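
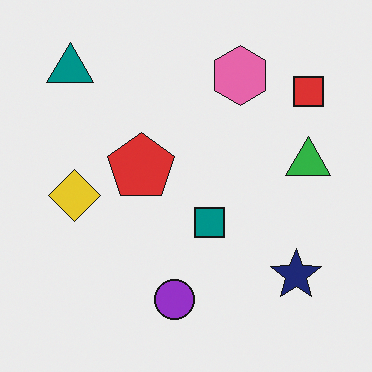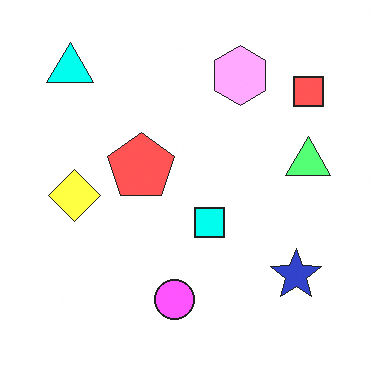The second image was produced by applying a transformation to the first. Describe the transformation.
Substantially brightened.

Every pixel — background and shapes alike — is uniformly brightened.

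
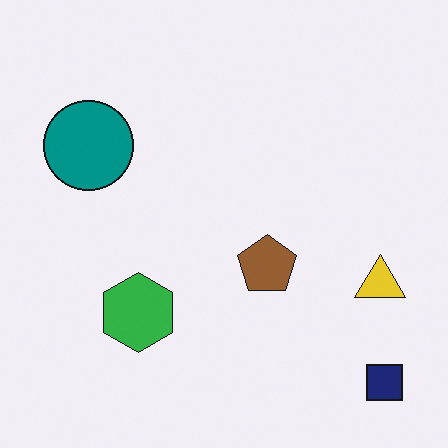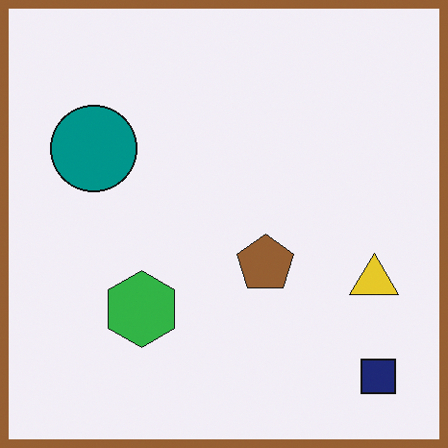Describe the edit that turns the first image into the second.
Framed with a brown border.

A solid brown frame runs around the edge of the second image, with the content slightly shrunk inside it.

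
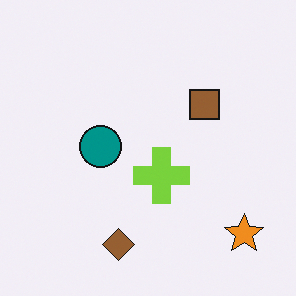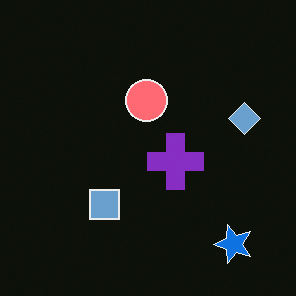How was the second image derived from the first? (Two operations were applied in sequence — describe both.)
It was transposed (reflected across the top-left ↔ bottom-right diagonal), then color-inverted (negative).

Shapes have swapped their row and column positions — what was in the top-right is now in the bottom-left — a diagonal reflection. The light background has become dark and every shape's color is its complement — a photographic negative.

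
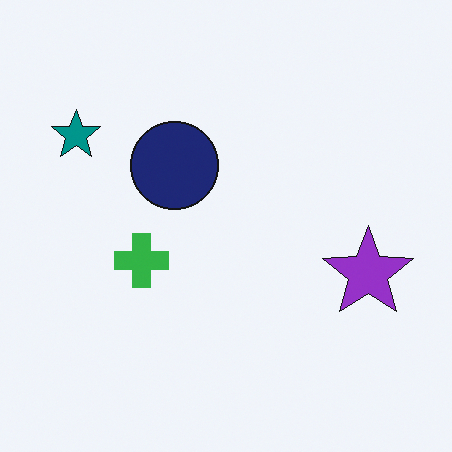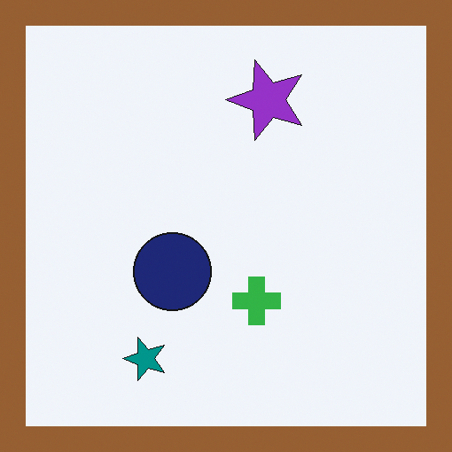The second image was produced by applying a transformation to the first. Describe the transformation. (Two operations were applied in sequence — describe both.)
The second image is the first rotated 90° counter-clockwise, then framed with a brown border.

The teal star sits in the top-left of the first image and the bottom-left of the second — consistent with a whole-image 90° counter-clockwise rotation. A solid brown frame runs around the edge of the second image, with the content slightly shrunk inside it.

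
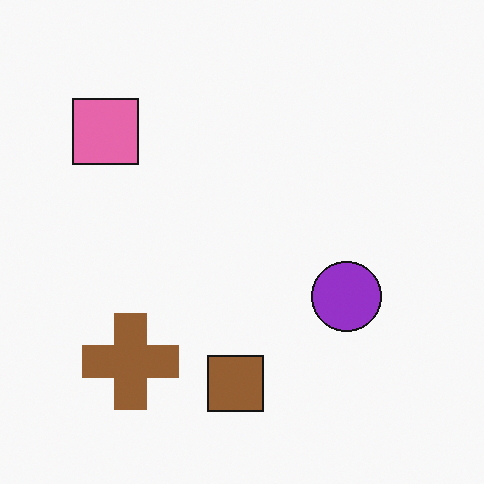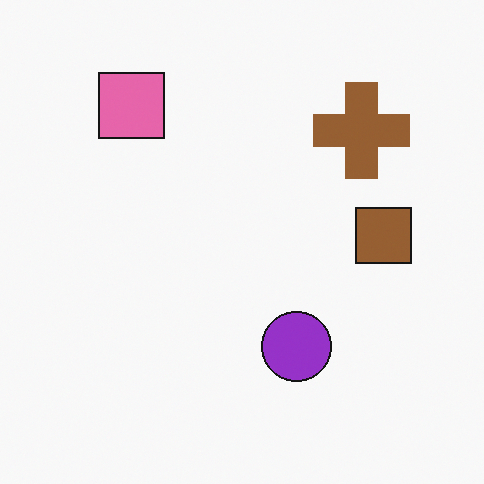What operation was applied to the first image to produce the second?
This is the original image transposed (reflected across the top-left ↔ bottom-right diagonal).

Shapes have swapped their row and column positions — what was in the top-right is now in the bottom-left — a diagonal reflection.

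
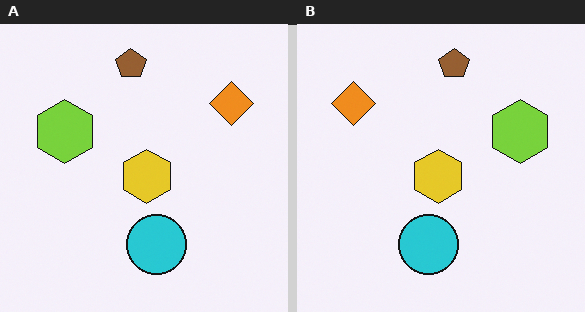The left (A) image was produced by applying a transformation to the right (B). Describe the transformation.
It was flipped horizontally (left ↔ right).

The orange diamond is in the top-left of the right (B) image and the top-right of the left (A) — shapes on opposite sides of the vertical midline have swapped in a mirror flip.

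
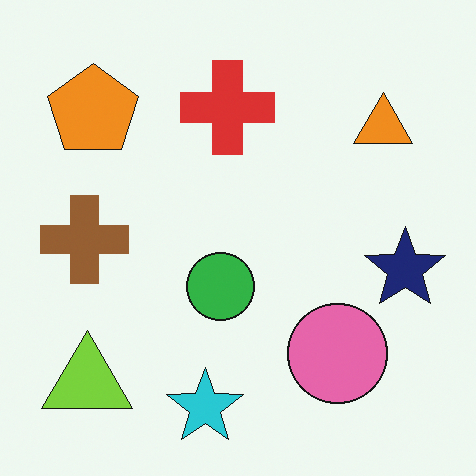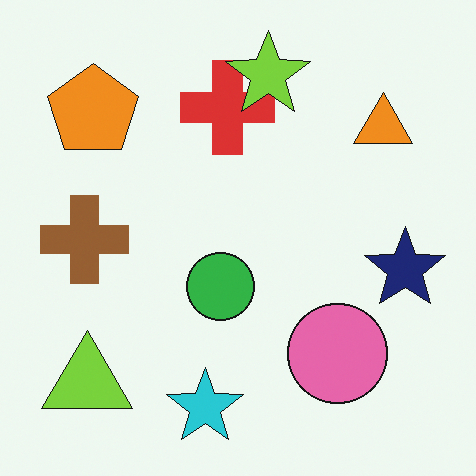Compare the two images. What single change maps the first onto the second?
The second image is the first overlaid with an additional lime star.

A lime star appears in the second image that is absent from the first.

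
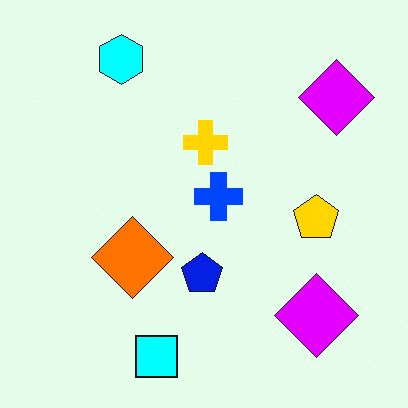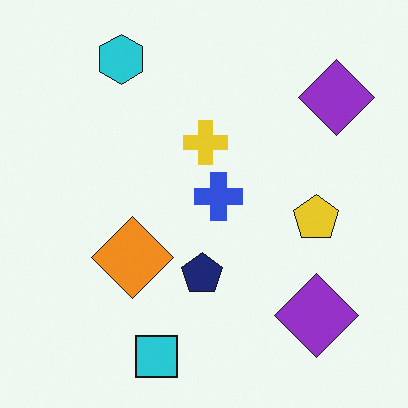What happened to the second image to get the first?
Heavily oversaturated.

All colors are more vivid — a global saturation change.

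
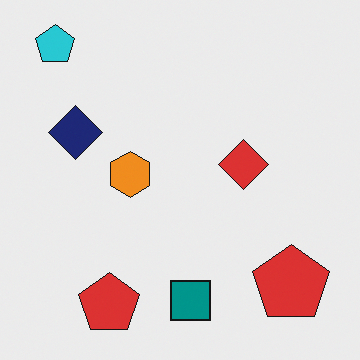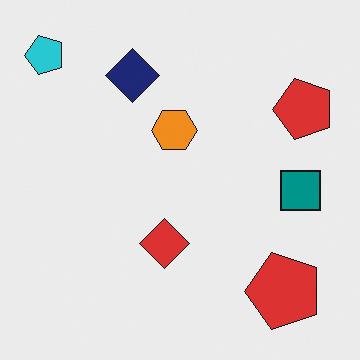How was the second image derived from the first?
The second image is the first transposed (reflected across the top-left ↔ bottom-right diagonal).

Shapes have swapped their row and column positions — what was in the top-right is now in the bottom-left — a diagonal reflection.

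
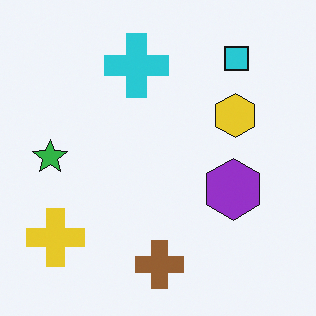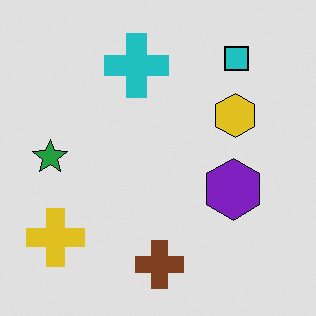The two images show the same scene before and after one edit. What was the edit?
Moderately posterized.

Each flat color has snapped to a coarser quantized level — most visibly, the near-white background has dropped to a flat grey.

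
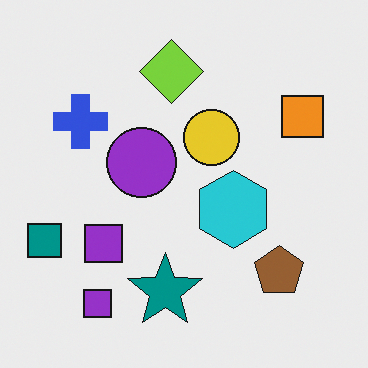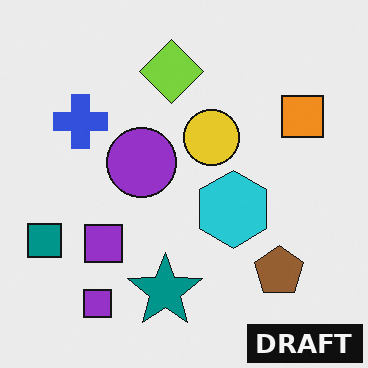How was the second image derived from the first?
This is the original image watermarked with the text "DRAFT" in the lower-right corner.

A dark label reading "DRAFT" appears in the lower-right corner.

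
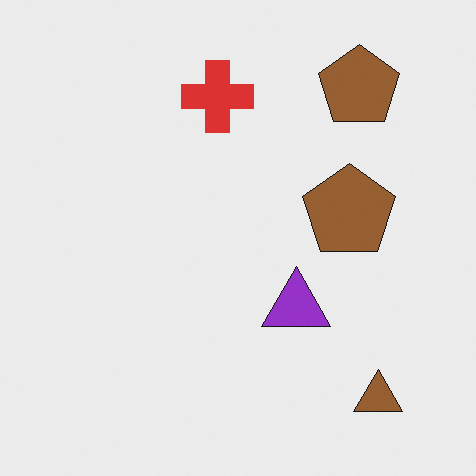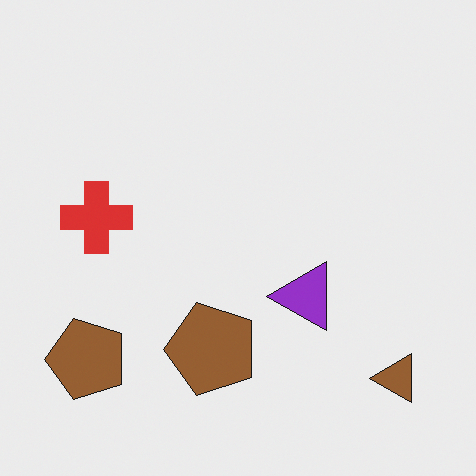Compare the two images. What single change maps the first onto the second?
The second image is the first transposed (reflected across the top-left ↔ bottom-right diagonal).

Shapes have swapped their row and column positions — what was in the top-right is now in the bottom-left — a diagonal reflection.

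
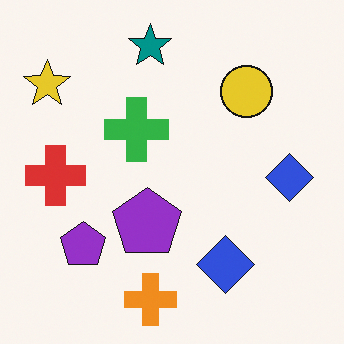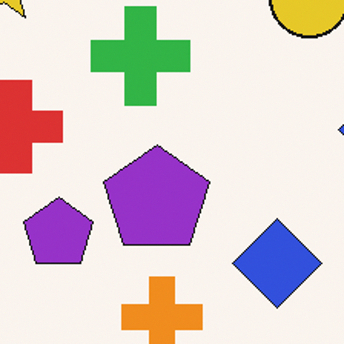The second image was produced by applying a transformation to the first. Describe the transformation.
The transformation is: cropped to a modestly smaller region and rescaled.

The visible shapes are larger and the field of view is narrower; shapes near the original edges may be partly or wholly outside the frame — a crop-and-rescale.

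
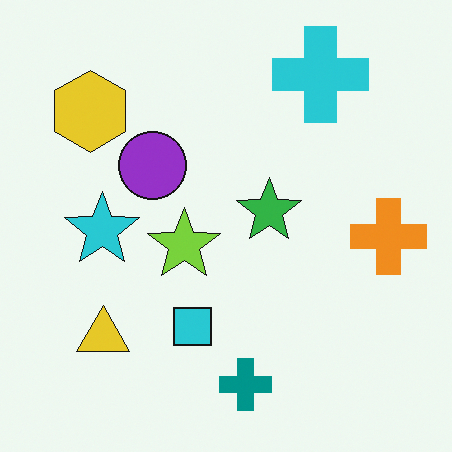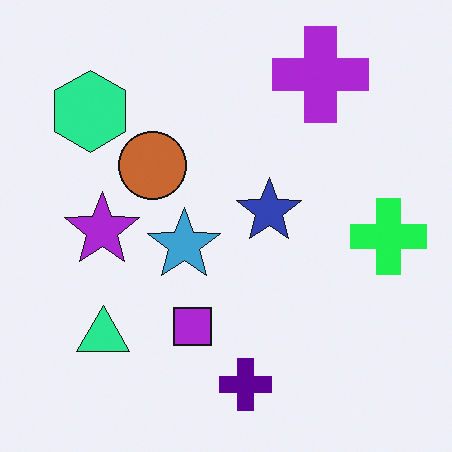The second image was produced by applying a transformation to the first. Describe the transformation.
It was hue-shifted noticeably.

Every shape's color has rotated by the same amount around the hue wheel — a uniform hue shift.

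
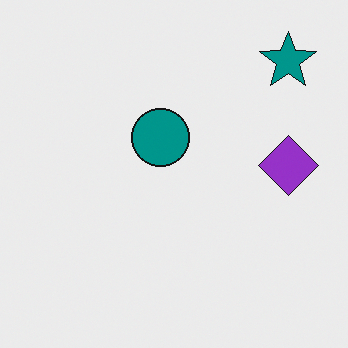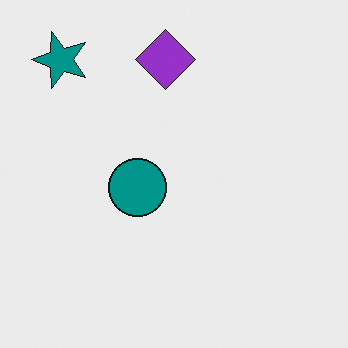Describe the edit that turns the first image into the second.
The transformation is: rotated 90° counter-clockwise.

The teal star sits in the top-right of the first image and the top-left of the second — consistent with a whole-image 90° counter-clockwise rotation.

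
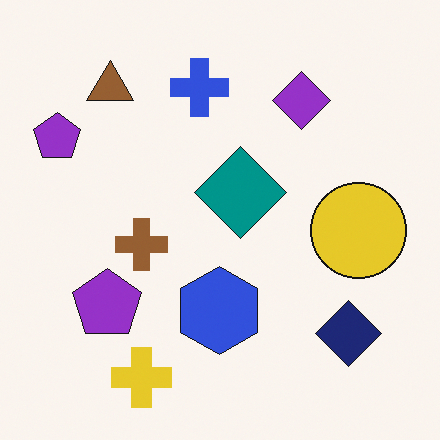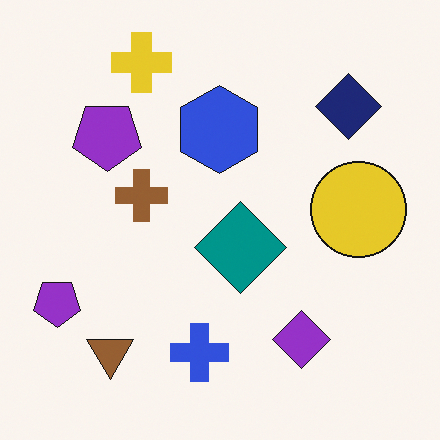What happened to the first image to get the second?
It was flipped vertically (top ↔ bottom).

The yellow cross is in the bottom-left of the first image and the top-left of the second — shapes on opposite sides of the horizontal midline have swapped in a mirror flip.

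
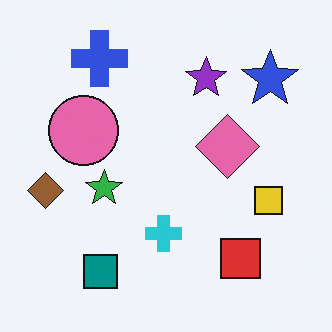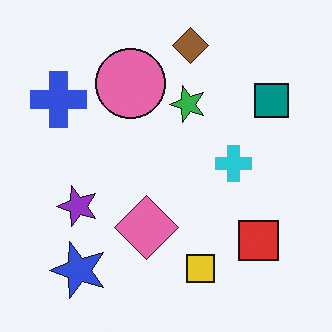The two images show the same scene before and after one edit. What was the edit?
Transposed (reflected across the top-left ↔ bottom-right diagonal).

Shapes have swapped their row and column positions — what was in the top-right is now in the bottom-left — a diagonal reflection.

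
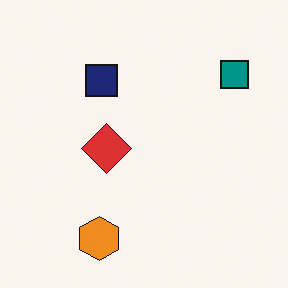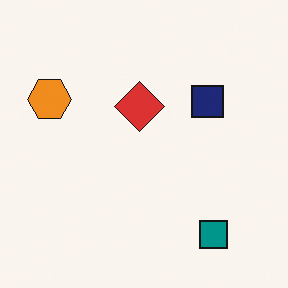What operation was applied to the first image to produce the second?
Rotated 90° clockwise.

The teal square sits in the top-right of the first image and the bottom-right of the second — consistent with a whole-image 90° clockwise rotation.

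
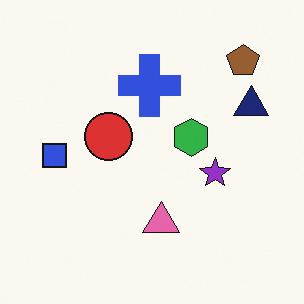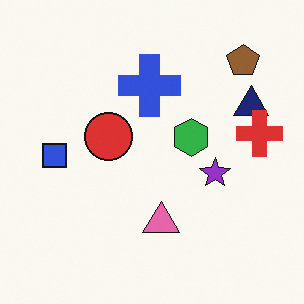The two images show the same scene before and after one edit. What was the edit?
The image was overlaid with an additional red cross.

A red cross appears in the second image that is absent from the first.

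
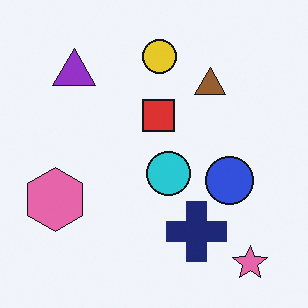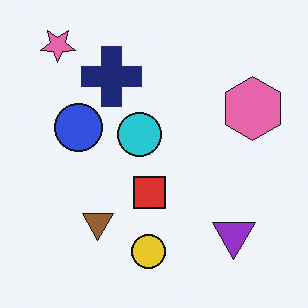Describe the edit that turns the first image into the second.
The second image is the first rotated 180°.

The pink star sits in the bottom-right of the first image and the top-left of the second — consistent with a whole-image 180° rotation.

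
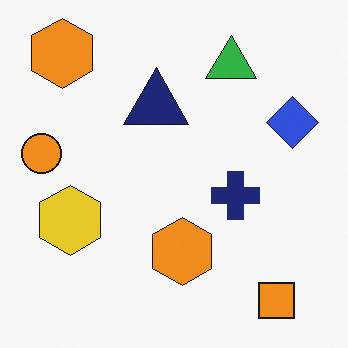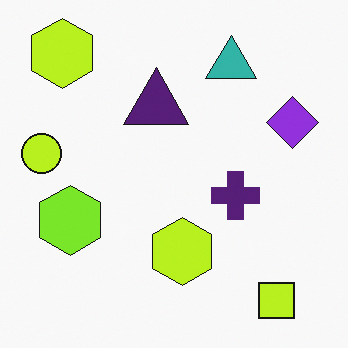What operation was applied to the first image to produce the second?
It was hue-shifted by a small amount.

Every shape's color has rotated by the same amount around the hue wheel — a uniform hue shift.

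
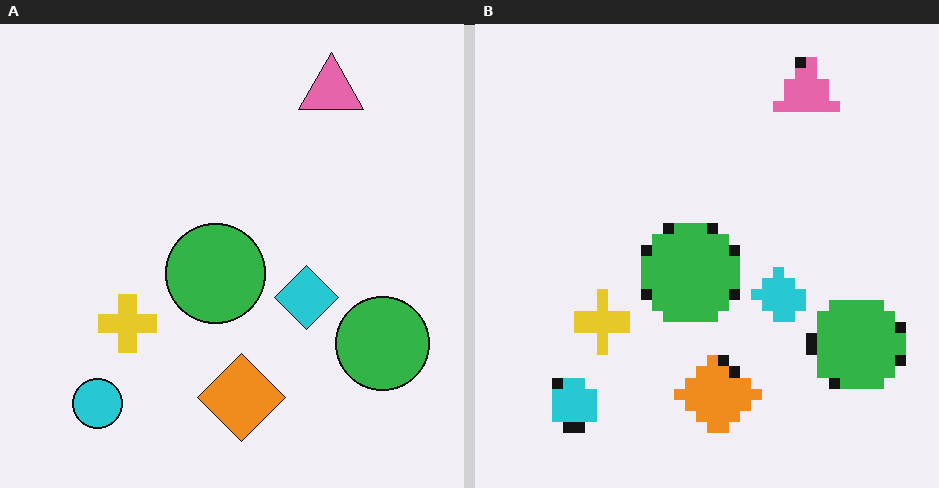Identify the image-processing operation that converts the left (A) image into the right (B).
The transformation is: heavily pixelated into large blocks.

Shapes are reduced to large square blocks; fine edges and outlines are lost — a downscale-then-upscale (mosaic) effect.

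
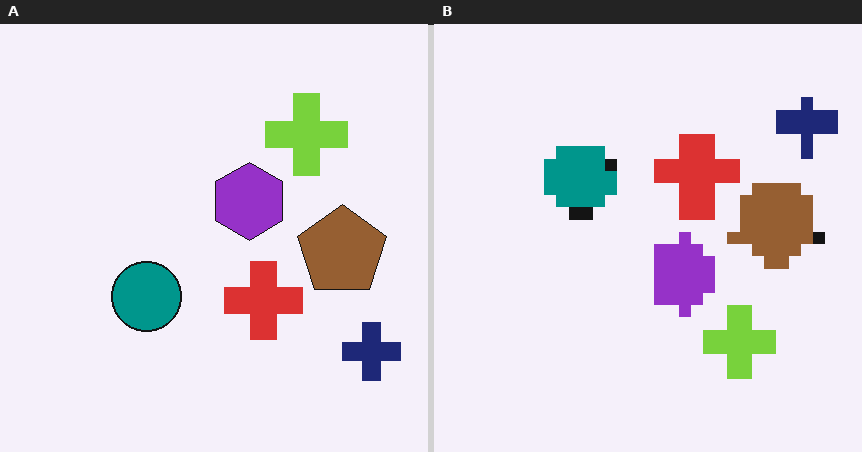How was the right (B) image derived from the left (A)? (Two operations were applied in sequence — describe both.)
It was flipped vertically (top ↔ bottom), then heavily pixelated into large blocks.

The navy cross is in the bottom-right of the left (A) image and the top-right of the right (B) — shapes on opposite sides of the horizontal midline have swapped in a mirror flip. Shapes are reduced to large square blocks; fine edges and outlines are lost — a downscale-then-upscale (mosaic) effect.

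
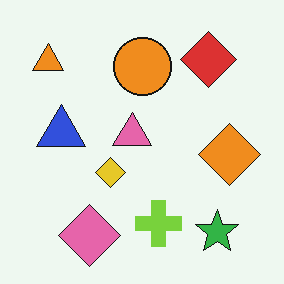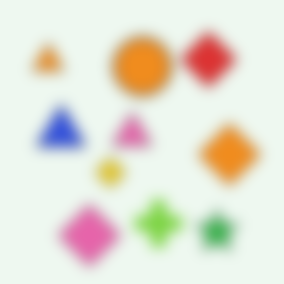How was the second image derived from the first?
The second image is the first strongly gaussian-blurred.

Shape edges and outlines are uniformly softened across the whole image.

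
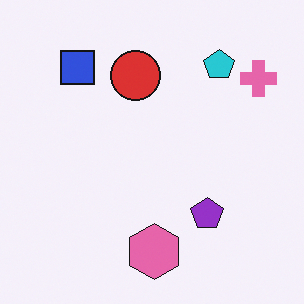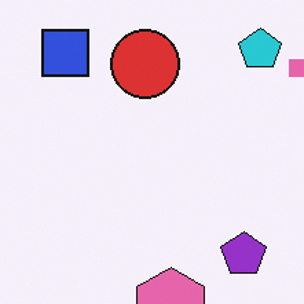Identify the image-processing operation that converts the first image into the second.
The image was cropped slightly and scaled back up.

The visible shapes are larger and the field of view is narrower; shapes near the original edges may be partly or wholly outside the frame — a crop-and-rescale.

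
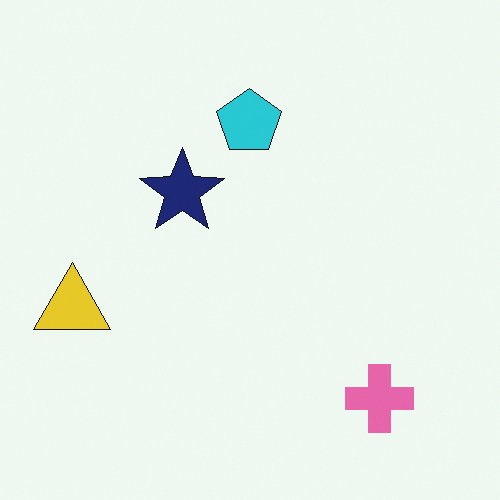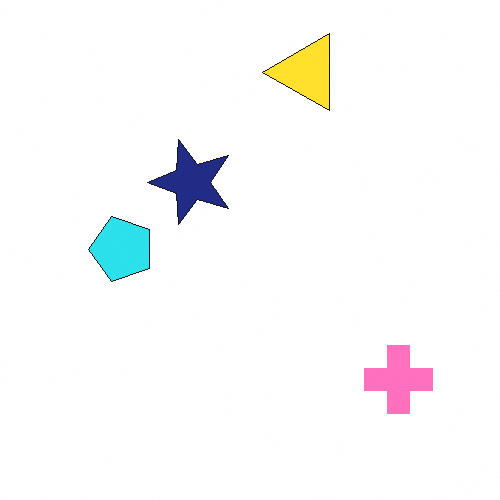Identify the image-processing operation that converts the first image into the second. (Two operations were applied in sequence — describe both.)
The transformation is: brightened a little, then transposed (reflected across the top-left ↔ bottom-right diagonal).

Every pixel — background and shapes alike — is uniformly brightened. Shapes have swapped their row and column positions — what was in the top-right is now in the bottom-left — a diagonal reflection.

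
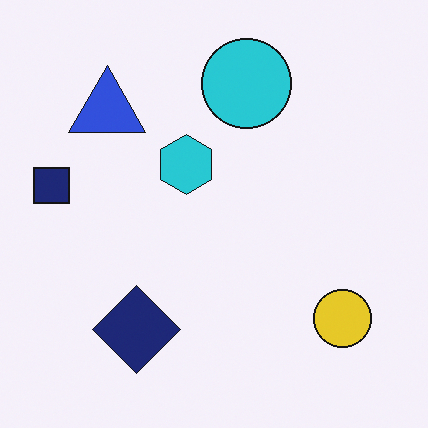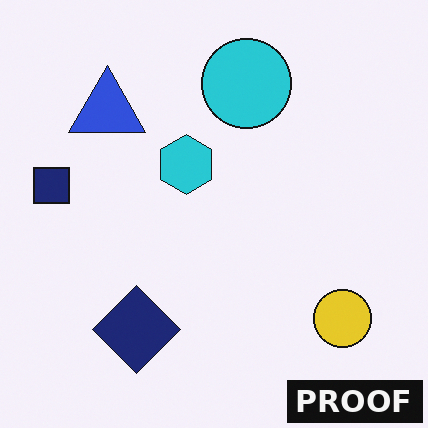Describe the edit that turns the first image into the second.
The image was watermarked with the text "PROOF" in the lower-right corner.

A dark label reading "PROOF" appears in the lower-right corner.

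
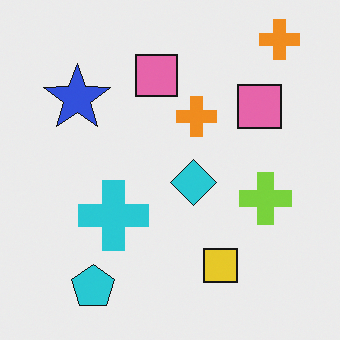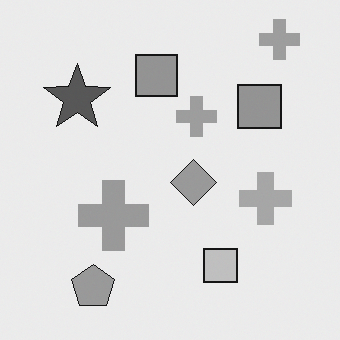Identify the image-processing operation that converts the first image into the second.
Converted to grayscale.

All color is removed — every shape is now a shade of grey.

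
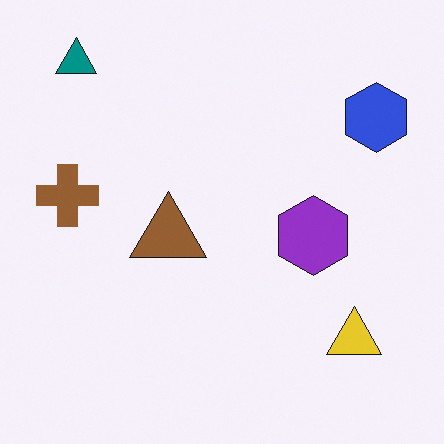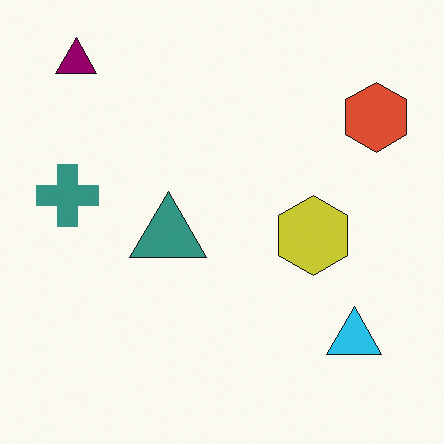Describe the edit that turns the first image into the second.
The second image is the first hue-shifted by a moderate amount.

Every shape's color has rotated by the same amount around the hue wheel — a uniform hue shift.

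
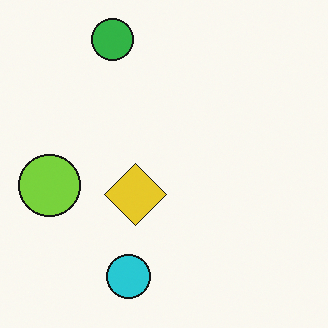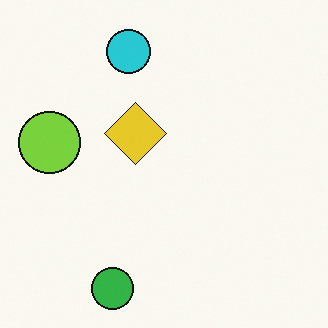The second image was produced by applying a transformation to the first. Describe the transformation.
The transformation is: flipped vertically (top ↔ bottom).

The green circle is in the top of the first image and the bottom of the second — shapes on opposite sides of the horizontal midline have swapped in a mirror flip.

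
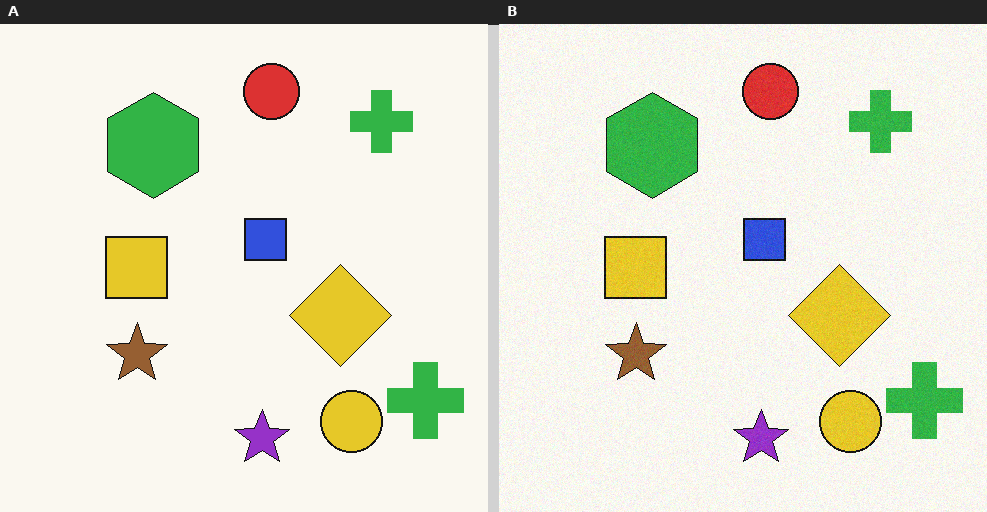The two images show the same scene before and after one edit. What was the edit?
It was degraded with a light layer of grain.

Random speckle covers the whole image, including the flat background.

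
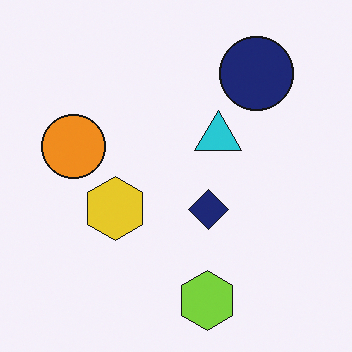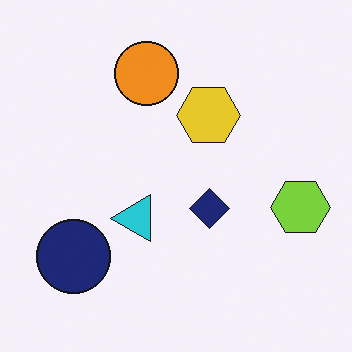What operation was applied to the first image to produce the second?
The image was transposed (reflected across the top-left ↔ bottom-right diagonal).

Shapes have swapped their row and column positions — what was in the top-right is now in the bottom-left — a diagonal reflection.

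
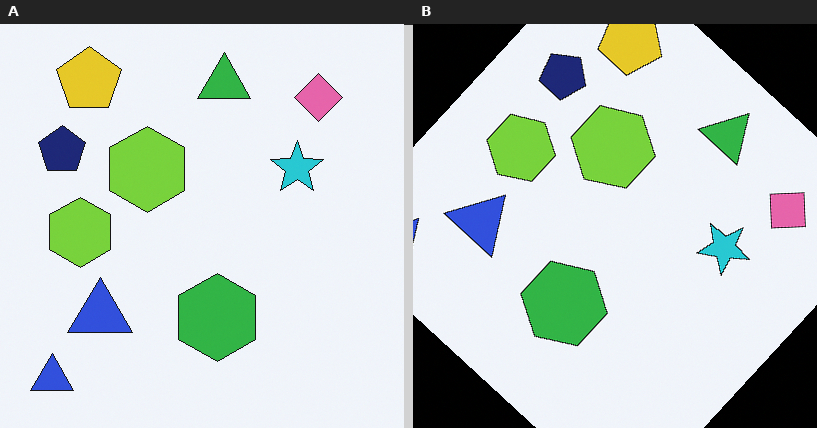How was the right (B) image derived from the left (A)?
Rotated clockwise by a large amount — several tens of degrees.

Every shape is tilted by the same angle and the image corners show triangular fill wedges — a whole-image rotation by a non-right angle.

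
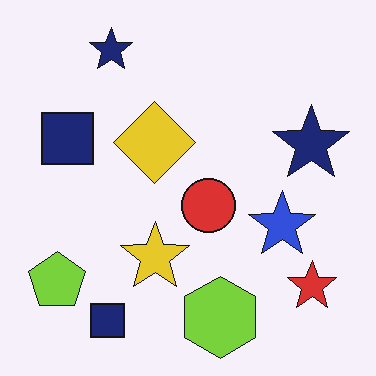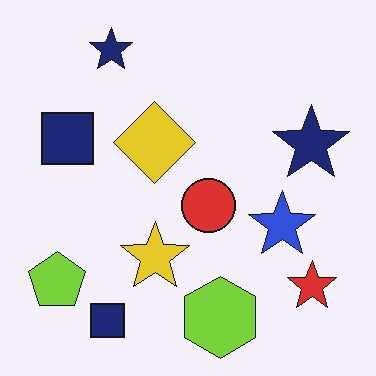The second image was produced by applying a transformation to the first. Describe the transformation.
Given moderate JPEG compression.

Blocky 8×8 compression artifacts appear around shape edges and the flat background shows ringing — characteristic JPEG degradation.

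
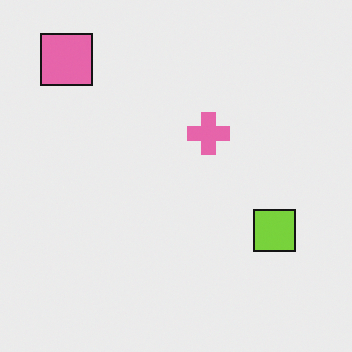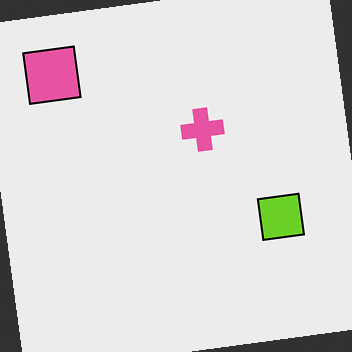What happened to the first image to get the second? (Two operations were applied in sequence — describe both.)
The second image is the first rotated counter-clockwise by a few degrees, then given slightly increased contrast.

Every shape is tilted by the same angle and the image corners show triangular fill wedges — a whole-image rotation by a non-right angle. Tones are pushed away from mid-grey across the whole image — a global contrast change.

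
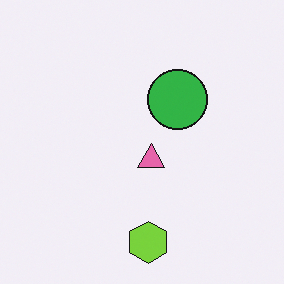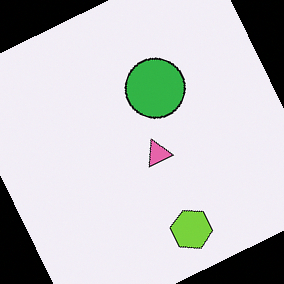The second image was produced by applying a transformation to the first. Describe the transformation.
The second image is the first rotated counter-clockwise by a moderate amount.

Every shape is tilted by the same angle and the image corners show triangular fill wedges — a whole-image rotation by a non-right angle.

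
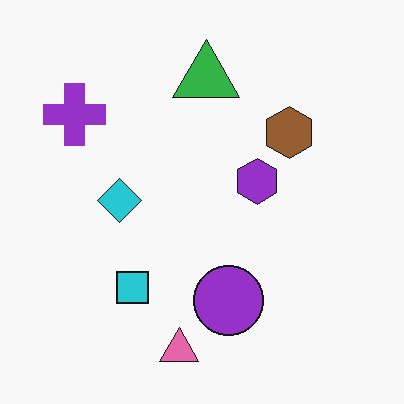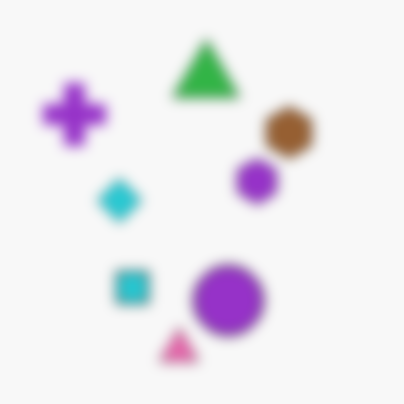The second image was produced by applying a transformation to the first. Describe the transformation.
The transformation is: strongly gaussian-blurred.

Shape edges and outlines are uniformly softened across the whole image.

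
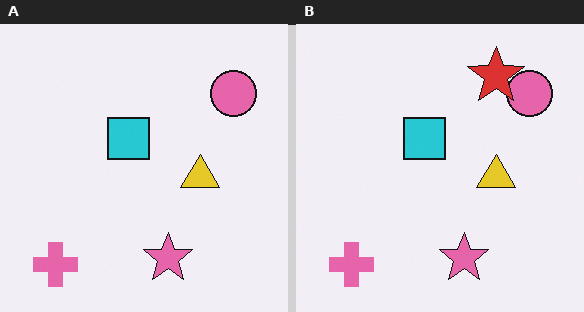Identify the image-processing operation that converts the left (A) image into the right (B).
The right (B) image is the left (A) overlaid with an additional red star.

A red star appears in the right (B) image that is absent from the left (A).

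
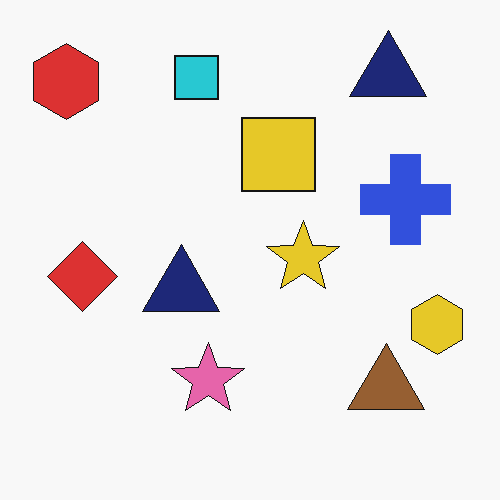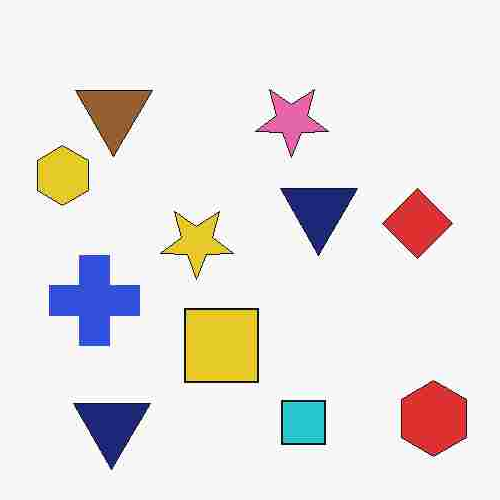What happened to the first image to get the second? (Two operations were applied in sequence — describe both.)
The second image is the first degraded with heavy JPEG compression, then rotated 180°.

Blocky 8×8 compression artifacts appear around shape edges and the flat background shows ringing — characteristic JPEG degradation. The red hexagon sits in the top-left of the first image and the bottom-right of the second — consistent with a whole-image 180° rotation.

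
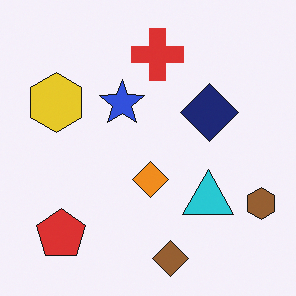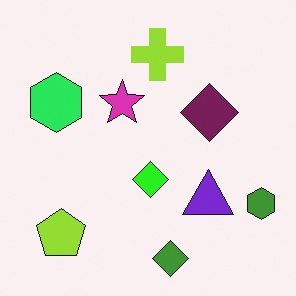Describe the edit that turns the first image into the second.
The second image is the first hue-shifted noticeably.

Every shape's color has rotated by the same amount around the hue wheel — a uniform hue shift.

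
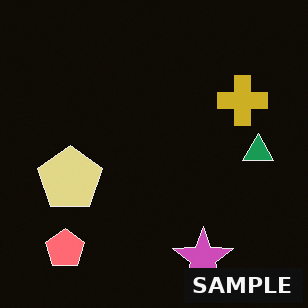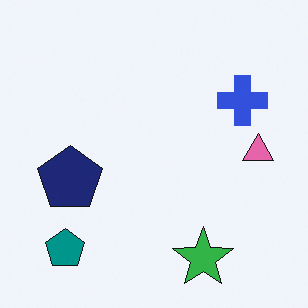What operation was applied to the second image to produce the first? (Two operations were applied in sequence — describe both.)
The first image is the second color-inverted (negative), then watermarked with the text "SAMPLE" in the lower-right corner.

The light background has become dark and every shape's color is its complement — a photographic negative. A dark label reading "SAMPLE" appears in the lower-right corner.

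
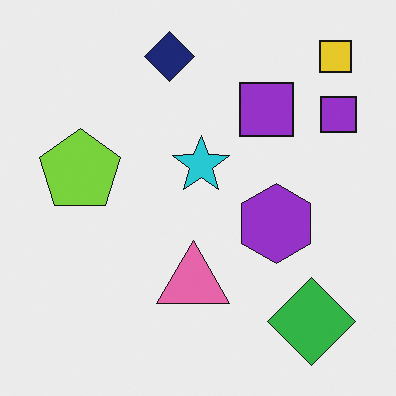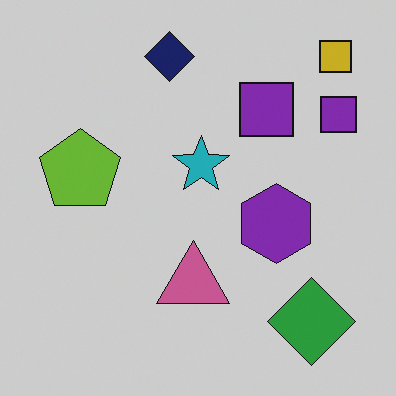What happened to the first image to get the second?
Slightly darkened.

Every pixel — background and shapes alike — is uniformly darkened.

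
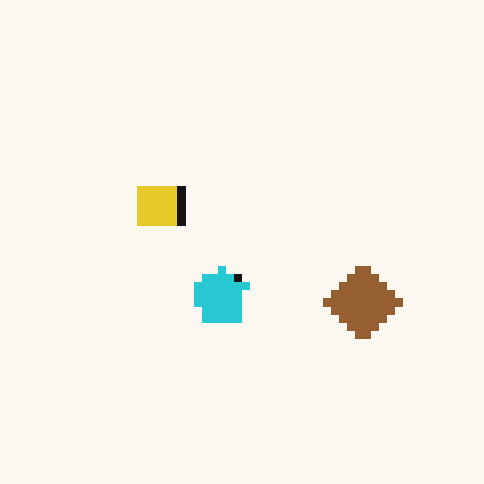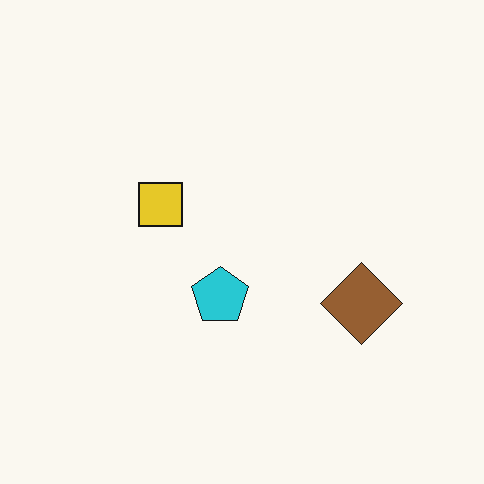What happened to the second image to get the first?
The image was moderately pixelated.

Shapes are reduced to large square blocks; fine edges and outlines are lost — a downscale-then-upscale (mosaic) effect.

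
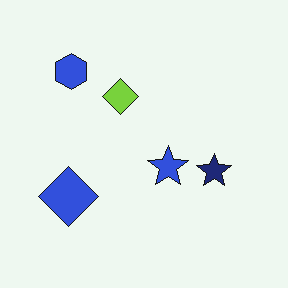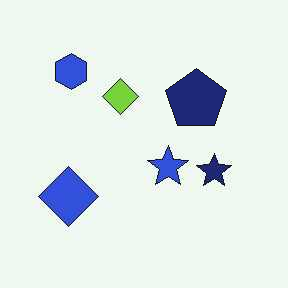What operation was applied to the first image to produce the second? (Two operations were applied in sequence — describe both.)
Given moderate JPEG compression, then overlaid with an additional navy pentagon.

Blocky 8×8 compression artifacts appear around shape edges and the flat background shows ringing — characteristic JPEG degradation. A navy pentagon appears in the second image that is absent from the first.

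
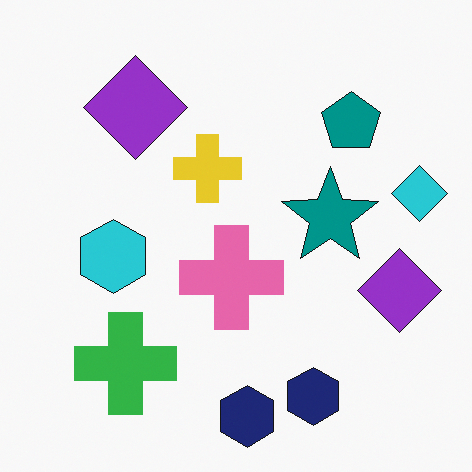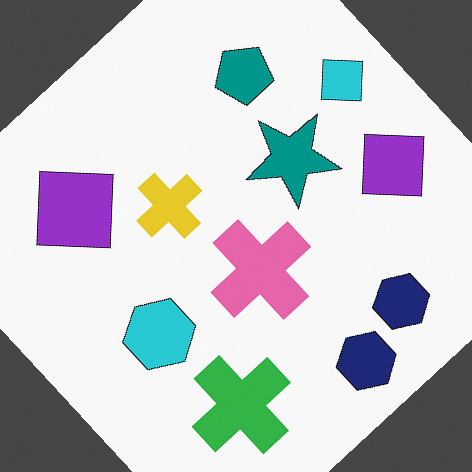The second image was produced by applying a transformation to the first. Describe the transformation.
The transformation is: rotated counter-clockwise by a large amount — several tens of degrees.

Every shape is tilted by the same angle and the image corners show triangular fill wedges — a whole-image rotation by a non-right angle.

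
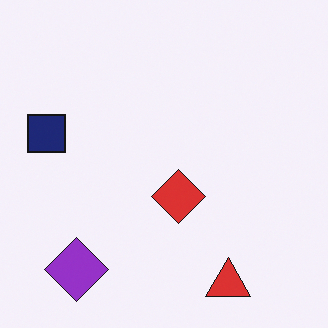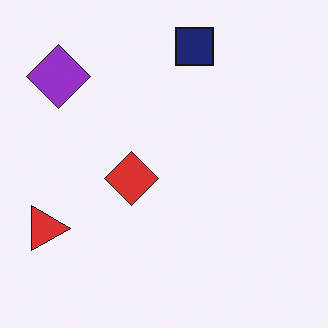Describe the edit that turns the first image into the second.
It was rotated 90° clockwise.

The purple diamond sits in the bottom-left of the first image and the top-left of the second — consistent with a whole-image 90° clockwise rotation.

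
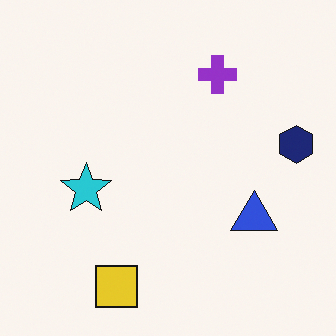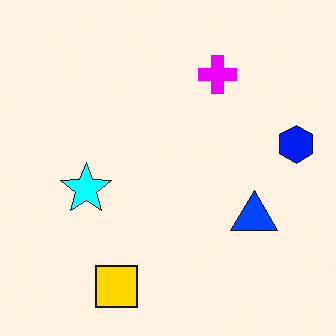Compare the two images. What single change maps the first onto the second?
It was heavily oversaturated.

All colors are more vivid — a global saturation change.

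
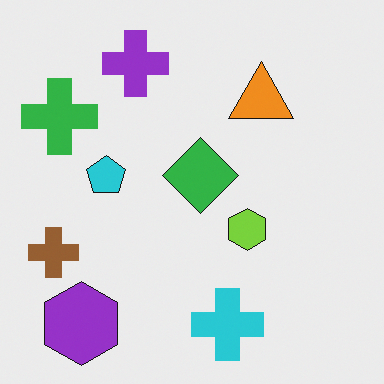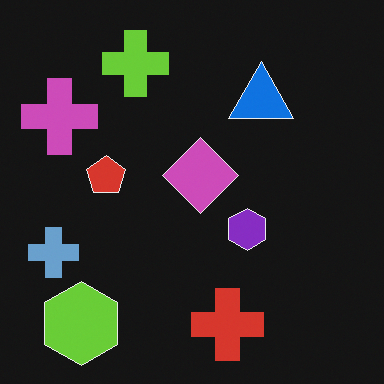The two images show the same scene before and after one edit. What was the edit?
This is the original image color-inverted (negative).

The light background has become dark and every shape's color is its complement — a photographic negative.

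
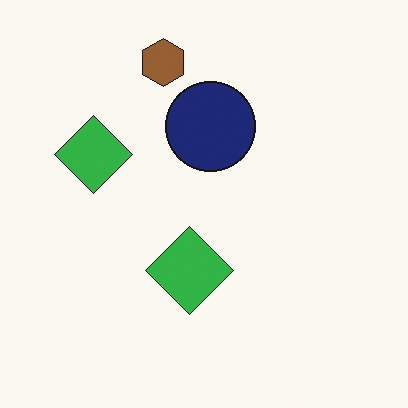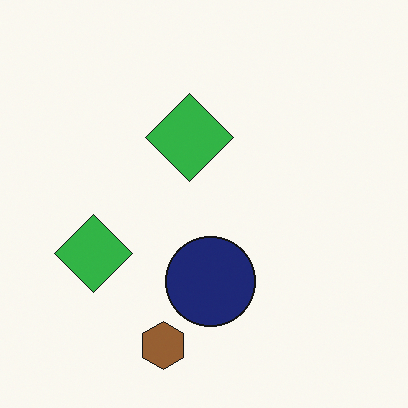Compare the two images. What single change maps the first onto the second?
Flipped vertically (top ↔ bottom).

The brown hexagon is in the top of the first image and the bottom of the second — shapes on opposite sides of the horizontal midline have swapped in a mirror flip.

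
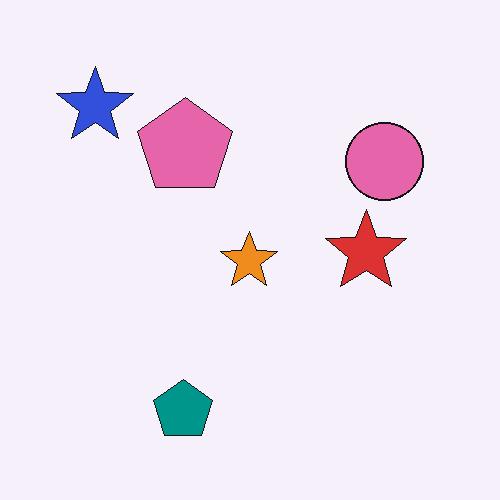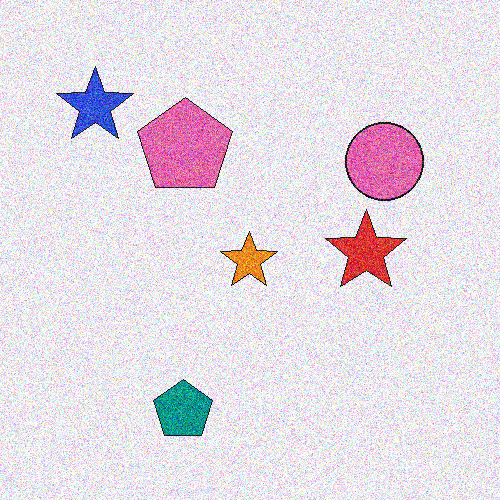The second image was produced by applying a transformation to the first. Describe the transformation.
The second image is the first degraded with strong gaussian noise.

Random speckle covers the whole image, including the flat background.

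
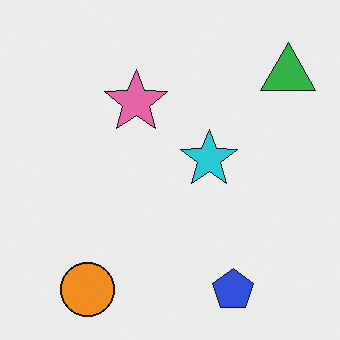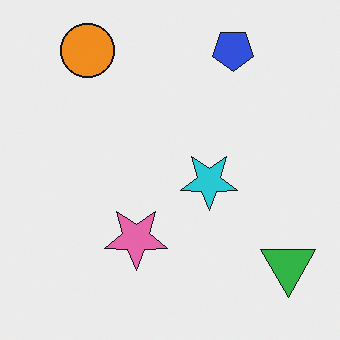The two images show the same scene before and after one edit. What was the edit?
The transformation is: flipped vertically (top ↔ bottom).

The blue pentagon is in the bottom-right of the first image and the top-right of the second — shapes on opposite sides of the horizontal midline have swapped in a mirror flip.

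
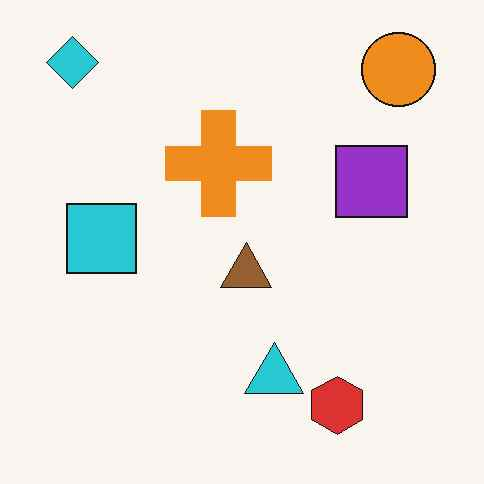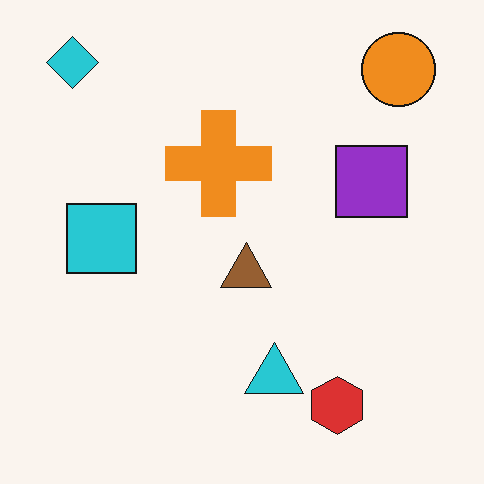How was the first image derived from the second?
It was given moderate JPEG compression.

Blocky 8×8 compression artifacts appear around shape edges and the flat background shows ringing — characteristic JPEG degradation.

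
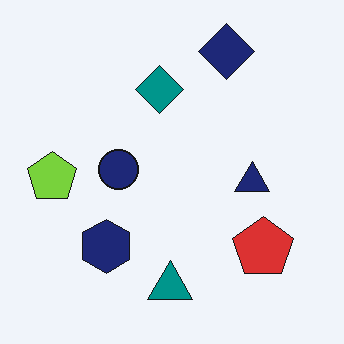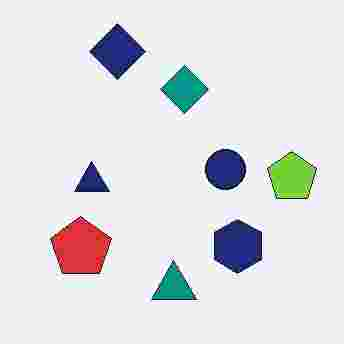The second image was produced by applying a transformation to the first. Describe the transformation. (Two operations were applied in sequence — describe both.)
The image was flipped horizontally (left ↔ right), then degraded with heavy JPEG compression.

The lime pentagon is in the left of the first image and the right of the second — shapes on opposite sides of the vertical midline have swapped in a mirror flip. Blocky 8×8 compression artifacts appear around shape edges and the flat background shows ringing — characteristic JPEG degradation.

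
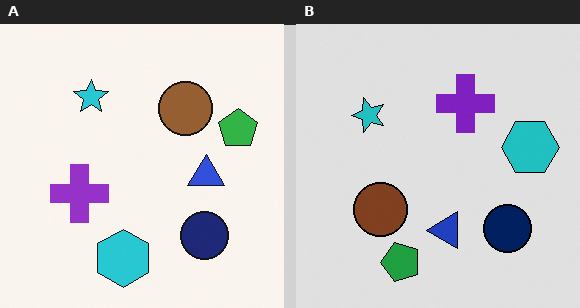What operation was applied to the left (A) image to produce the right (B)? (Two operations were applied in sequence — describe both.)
The right (B) image is the left (A) transposed (reflected across the top-left ↔ bottom-right diagonal), then posterized to a reduced palette.

Shapes have swapped their row and column positions — what was in the top-right is now in the bottom-left — a diagonal reflection. Each flat color has snapped to a coarser quantized level — most visibly, the near-white background has dropped to a flat grey.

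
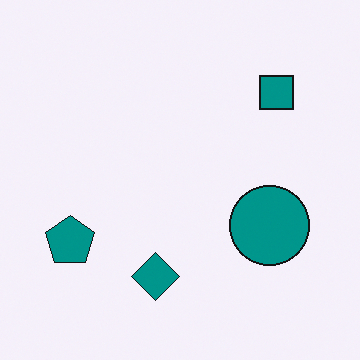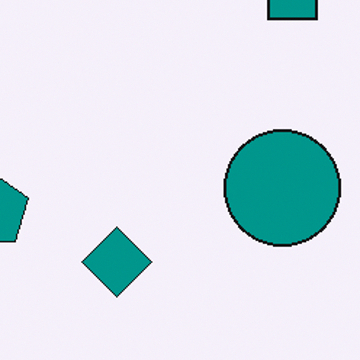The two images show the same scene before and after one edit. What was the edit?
The transformation is: cropped to a modestly smaller region and rescaled.

The visible shapes are larger and the field of view is narrower; shapes near the original edges may be partly or wholly outside the frame — a crop-and-rescale.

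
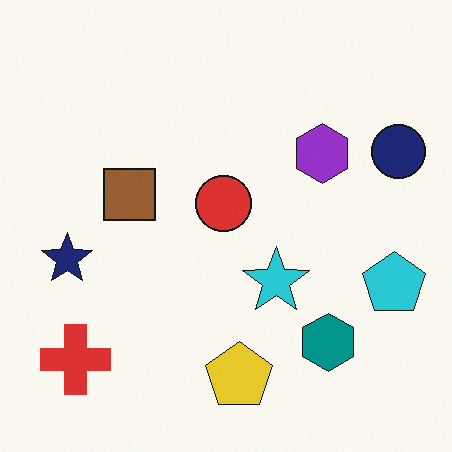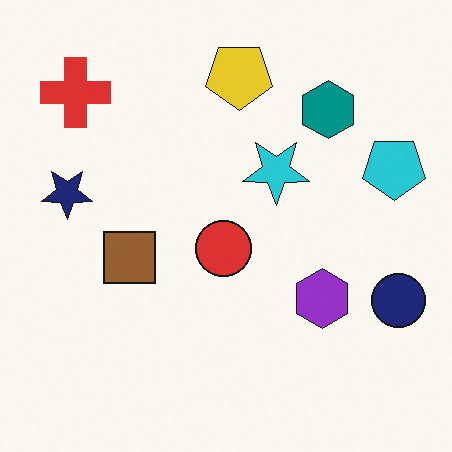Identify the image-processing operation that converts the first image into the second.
It was flipped vertically (top ↔ bottom).

The yellow pentagon is in the bottom of the first image and the top of the second — shapes on opposite sides of the horizontal midline have swapped in a mirror flip.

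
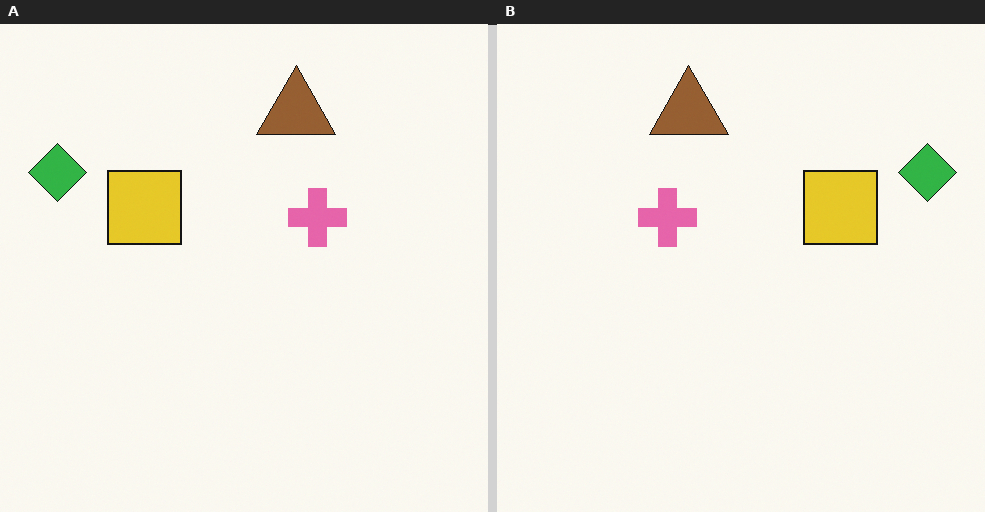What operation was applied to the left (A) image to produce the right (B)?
The image was flipped horizontally (left ↔ right).

The green diamond is in the top-left of the left (A) image and the top-right of the right (B) — shapes on opposite sides of the vertical midline have swapped in a mirror flip.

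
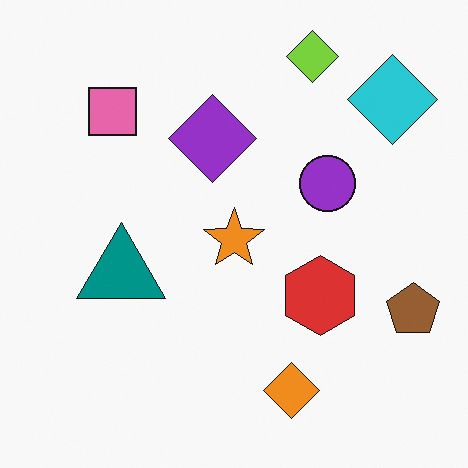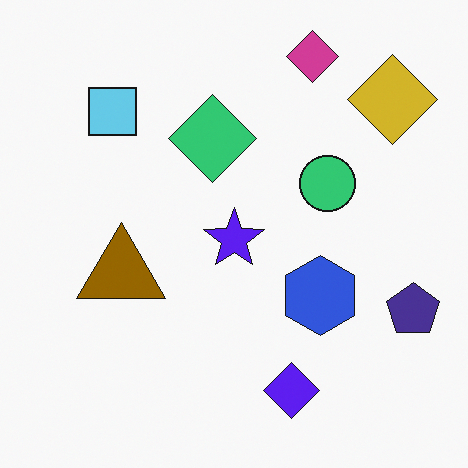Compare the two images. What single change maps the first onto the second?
The second image is the first hue-shifted by a large amount.

Every shape's color has rotated by the same amount around the hue wheel — a uniform hue shift.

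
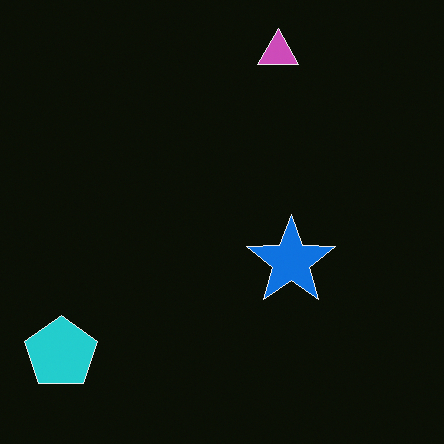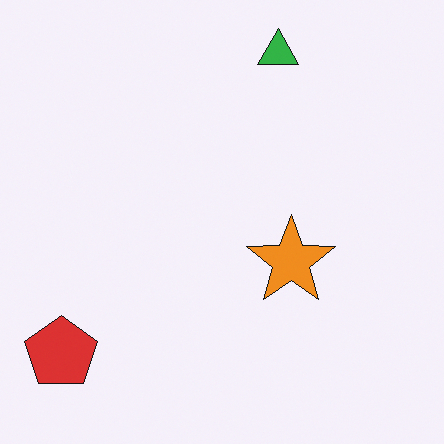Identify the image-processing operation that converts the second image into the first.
The transformation is: color-inverted (negative).

The light background has become dark and every shape's color is its complement — a photographic negative.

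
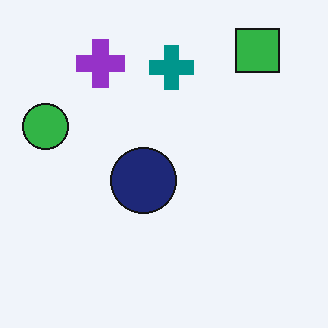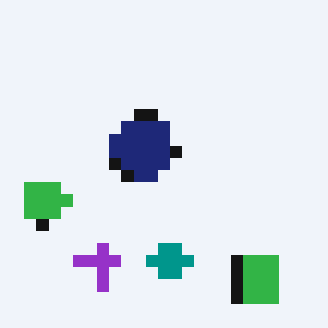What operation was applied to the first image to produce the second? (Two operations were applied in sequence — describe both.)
Flipped vertically (top ↔ bottom), then heavily pixelated into large blocks.

The green square is in the top-right of the first image and the bottom-right of the second — shapes on opposite sides of the horizontal midline have swapped in a mirror flip. Shapes are reduced to large square blocks; fine edges and outlines are lost — a downscale-then-upscale (mosaic) effect.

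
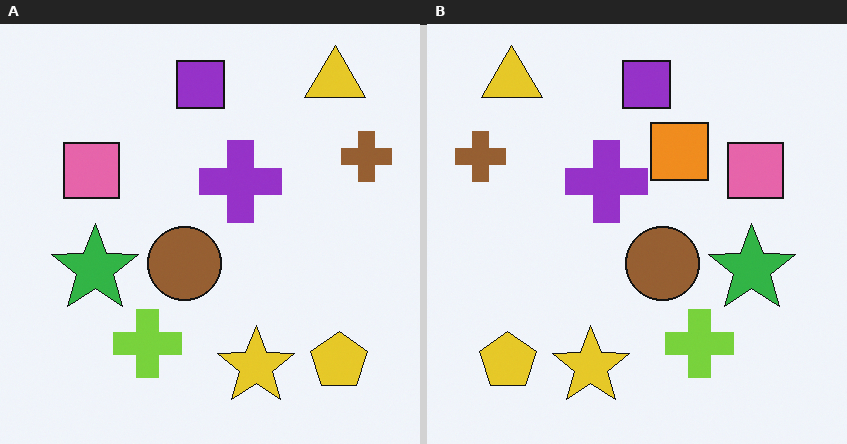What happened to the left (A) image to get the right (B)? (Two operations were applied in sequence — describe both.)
The image was flipped horizontally (left ↔ right), then overlaid with an additional orange square.

The brown cross is in the top-right of the left (A) image and the top-left of the right (B) — shapes on opposite sides of the vertical midline have swapped in a mirror flip. An orange square appears in the right (B) image that is absent from the left (A).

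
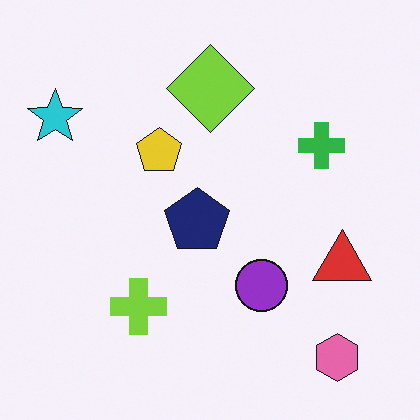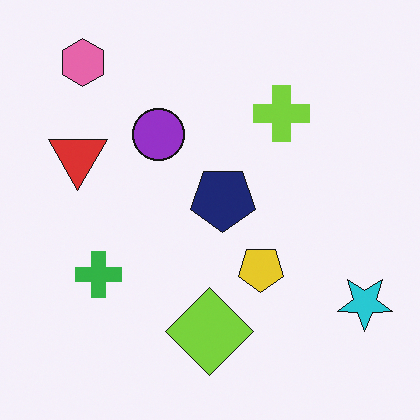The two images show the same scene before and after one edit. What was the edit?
The transformation is: rotated 180°.

The pink hexagon sits in the bottom-right of the first image and the top-left of the second — consistent with a whole-image 180° rotation.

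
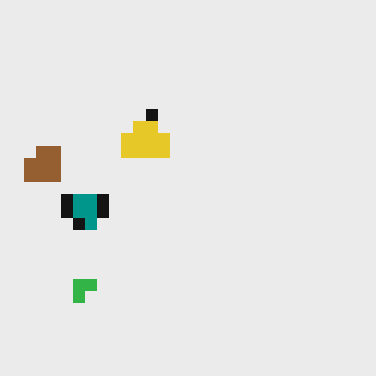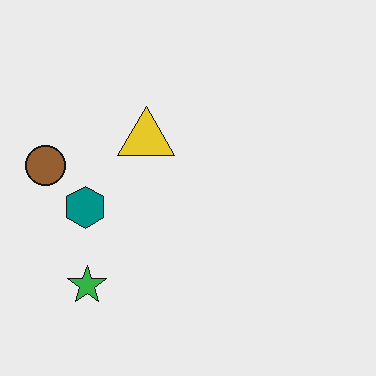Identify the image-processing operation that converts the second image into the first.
It was coarsely pixelated.

Shapes are reduced to large square blocks; fine edges and outlines are lost — a downscale-then-upscale (mosaic) effect.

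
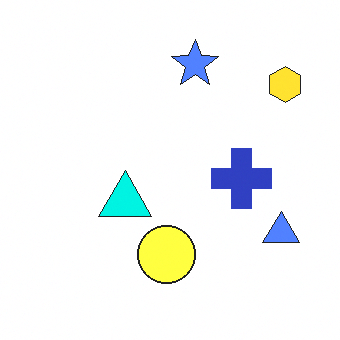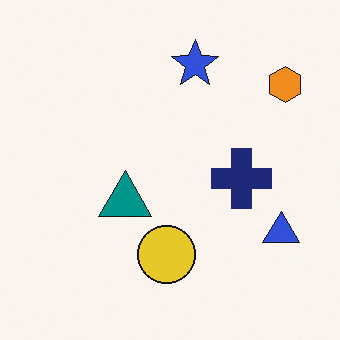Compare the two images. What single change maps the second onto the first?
It was substantially brightened.

Every pixel — background and shapes alike — is uniformly brightened.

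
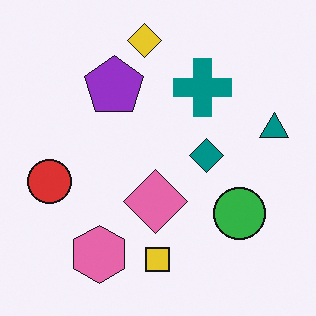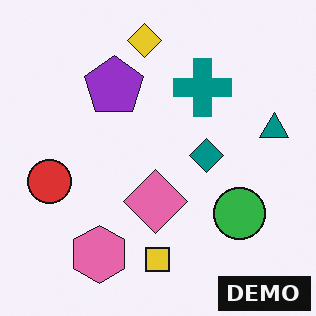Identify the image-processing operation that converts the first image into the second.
The transformation is: watermarked with the text "DEMO" in the lower-right corner.

A dark label reading "DEMO" appears in the lower-right corner.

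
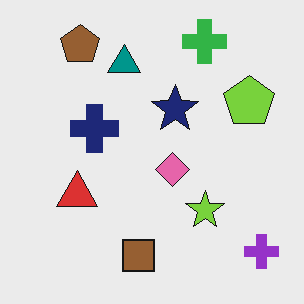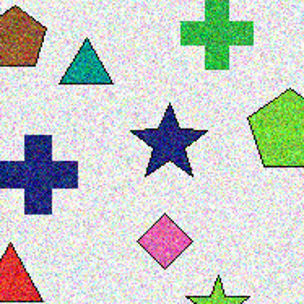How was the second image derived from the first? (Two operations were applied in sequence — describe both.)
The second image is the first degraded with strong gaussian noise, then cropped tightly and scaled back up.

Random speckle covers the whole image, including the flat background. The visible shapes are larger and the field of view is narrower; shapes near the original edges may be partly or wholly outside the frame — a crop-and-rescale.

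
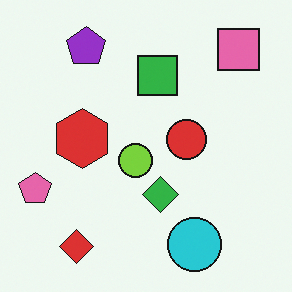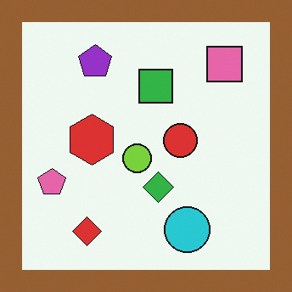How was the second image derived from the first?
The image was framed with a brown border.

A solid brown frame runs around the edge of the second image, with the content slightly shrunk inside it.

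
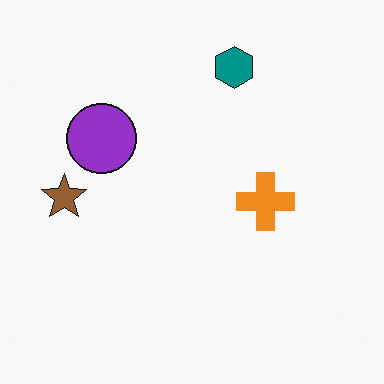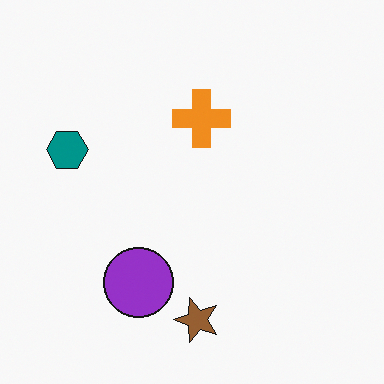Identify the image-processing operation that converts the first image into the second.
It was rotated 90° counter-clockwise.

The teal hexagon sits in the top of the first image and the left of the second — consistent with a whole-image 90° counter-clockwise rotation.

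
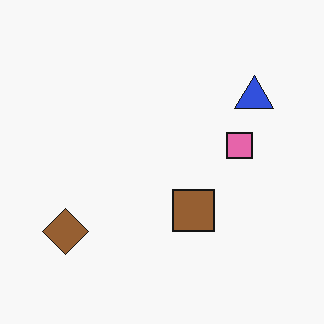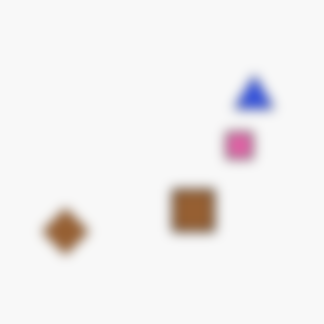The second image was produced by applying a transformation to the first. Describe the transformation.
This is the original image strongly gaussian-blurred.

Shape edges and outlines are uniformly softened across the whole image.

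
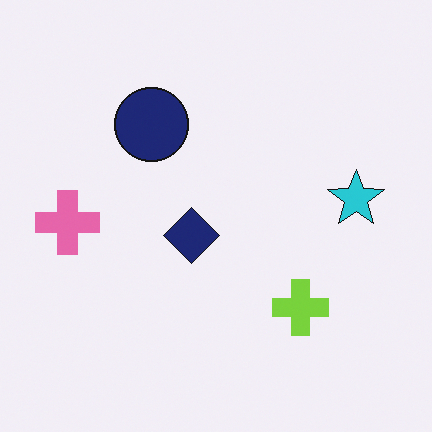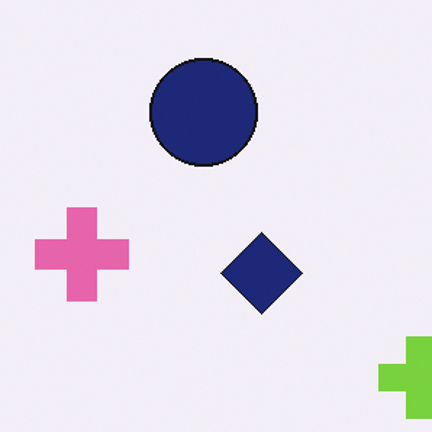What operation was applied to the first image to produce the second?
The image was cropped to a modestly smaller region and rescaled.

The visible shapes are larger and the field of view is narrower; shapes near the original edges may be partly or wholly outside the frame — a crop-and-rescale.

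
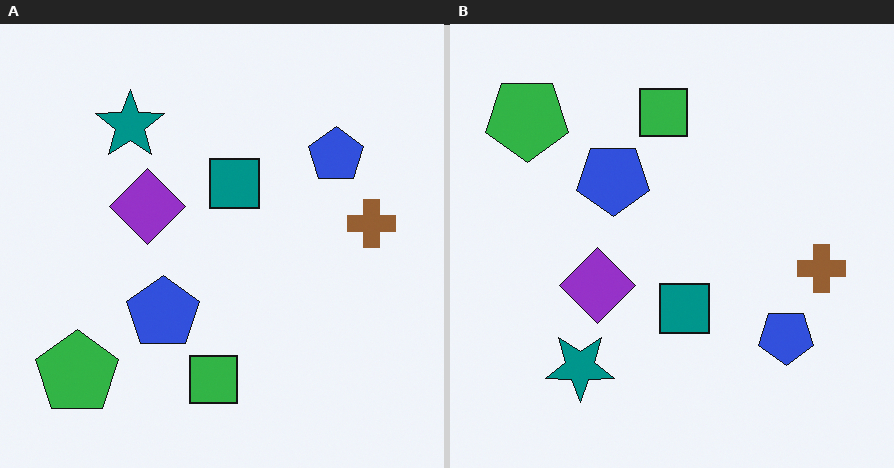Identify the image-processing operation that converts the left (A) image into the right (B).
It was flipped vertically (top ↔ bottom).

The green square is in the bottom of the left (A) image and the top of the right (B) — shapes on opposite sides of the horizontal midline have swapped in a mirror flip.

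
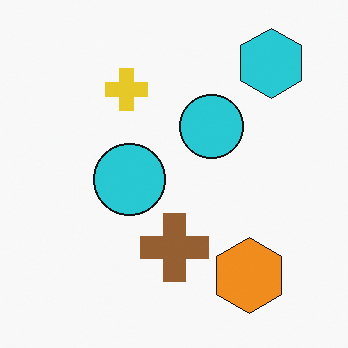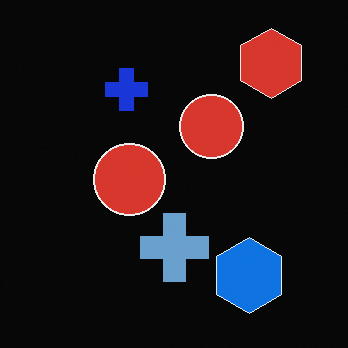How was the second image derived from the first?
The second image is the first color-inverted (negative).

The light background has become dark and every shape's color is its complement — a photographic negative.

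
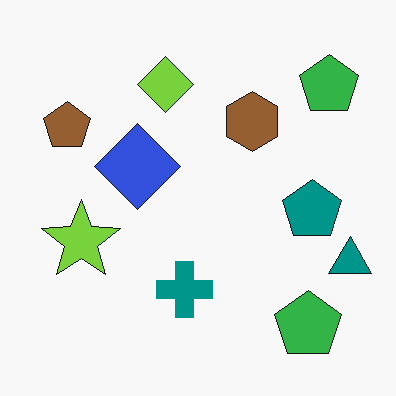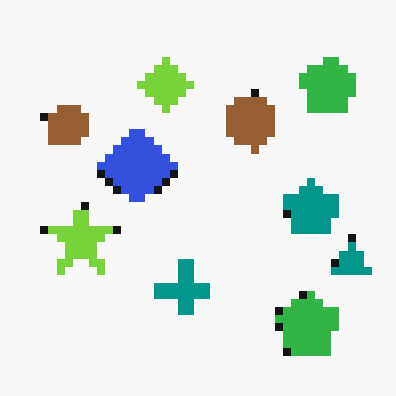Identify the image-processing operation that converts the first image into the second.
It was moderately pixelated.

Shapes are reduced to large square blocks; fine edges and outlines are lost — a downscale-then-upscale (mosaic) effect.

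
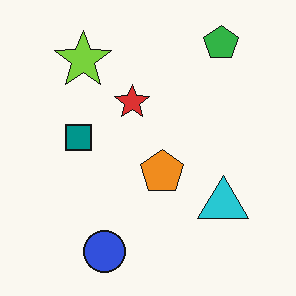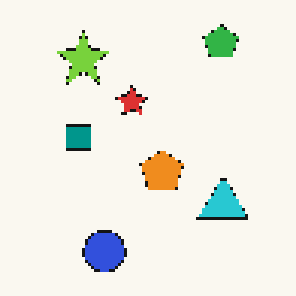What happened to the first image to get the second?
The second image is the first mildly pixelated.

Shapes are reduced to large square blocks; fine edges and outlines are lost — a downscale-then-upscale (mosaic) effect.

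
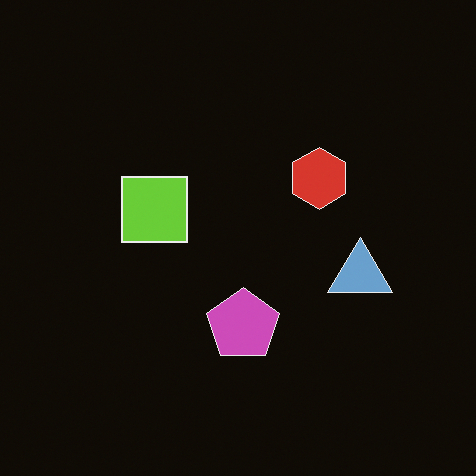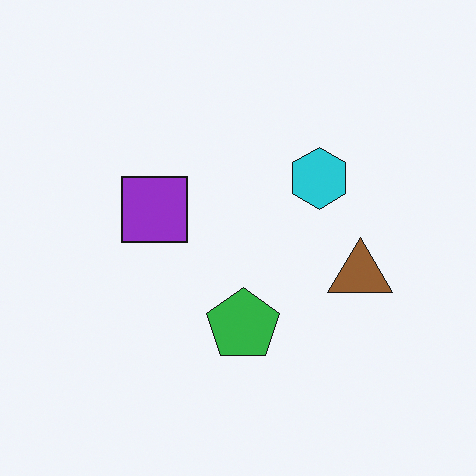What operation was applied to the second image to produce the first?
The image was color-inverted (negative).

The light background has become dark and every shape's color is its complement — a photographic negative.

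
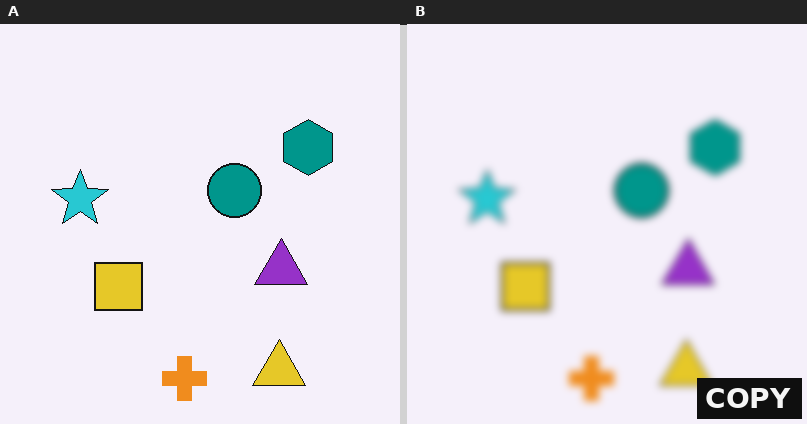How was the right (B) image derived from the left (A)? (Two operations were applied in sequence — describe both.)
Noticeably gaussian-blurred, then watermarked with the text "COPY" in the lower-right corner.

Shape edges and outlines are uniformly softened across the whole image. A dark label reading "COPY" appears in the lower-right corner.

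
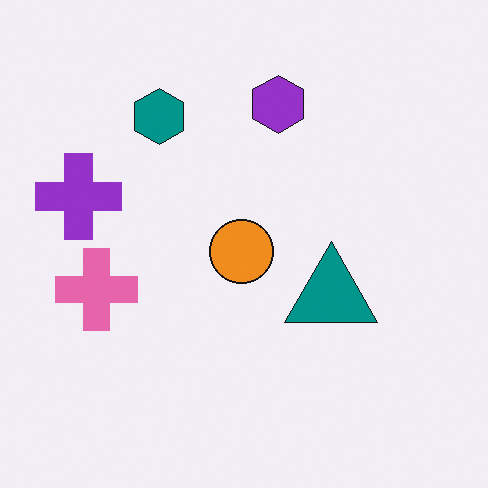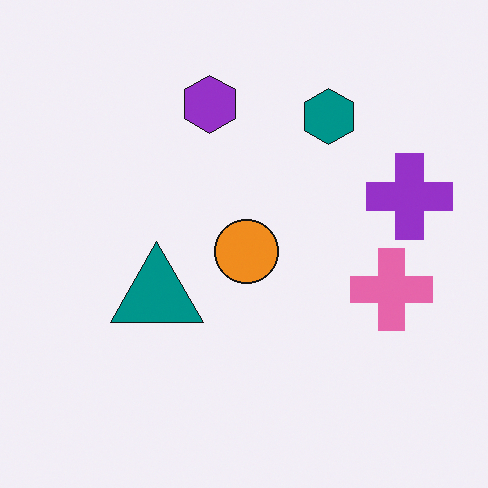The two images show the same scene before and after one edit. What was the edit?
It was flipped horizontally (left ↔ right).

The purple cross is in the left of the first image and the right of the second — shapes on opposite sides of the vertical midline have swapped in a mirror flip.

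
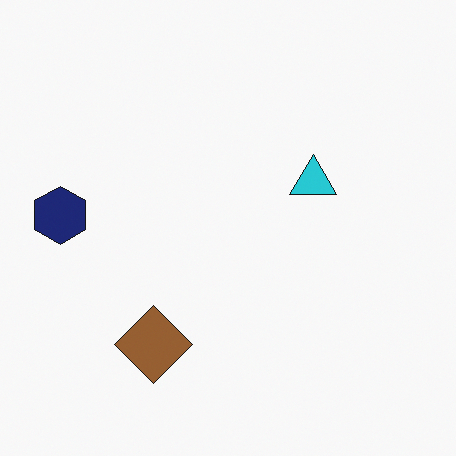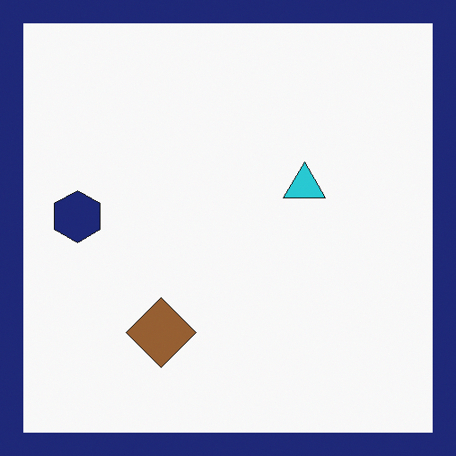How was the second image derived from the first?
This is the original image framed with a navy border.

A solid navy frame runs around the edge of the second image, with the content slightly shrunk inside it.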